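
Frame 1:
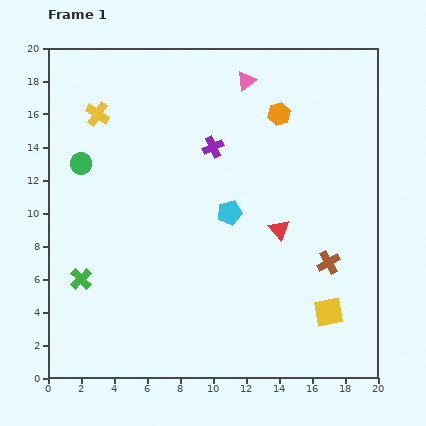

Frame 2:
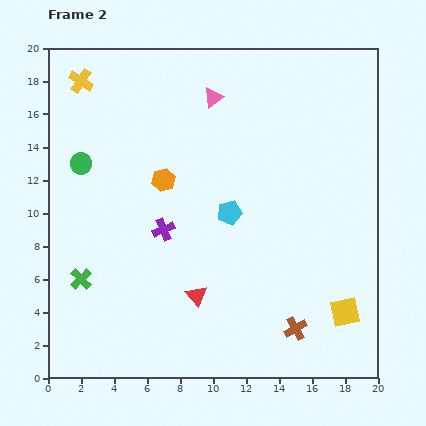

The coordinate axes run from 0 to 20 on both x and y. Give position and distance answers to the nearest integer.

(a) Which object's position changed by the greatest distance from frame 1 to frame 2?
the orange hexagon

(moved 8; next 6)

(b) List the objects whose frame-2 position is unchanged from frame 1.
the green circle, the cyan pentagon, the green cross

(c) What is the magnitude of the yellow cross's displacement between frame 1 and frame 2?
2

The yellow cross moved from (3, 16) to (2, 18), a distance of √(1² + 2²) ≈ 2.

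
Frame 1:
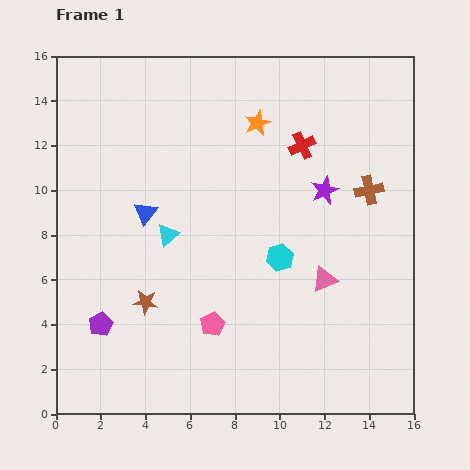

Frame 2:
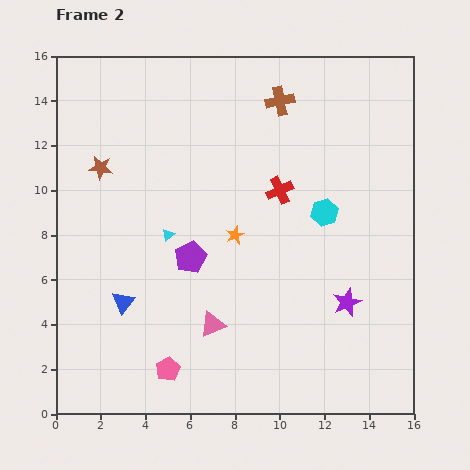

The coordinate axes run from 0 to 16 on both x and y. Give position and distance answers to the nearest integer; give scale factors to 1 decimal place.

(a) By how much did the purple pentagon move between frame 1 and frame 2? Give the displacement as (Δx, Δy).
(4, 3)

The purple pentagon was at (2, 4) in frame 1 and (6, 7) in frame 2.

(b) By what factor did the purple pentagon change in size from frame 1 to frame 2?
1.3×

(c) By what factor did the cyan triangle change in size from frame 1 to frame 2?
0.6×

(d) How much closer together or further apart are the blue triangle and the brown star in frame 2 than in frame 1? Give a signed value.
+2

Distance in frame 1: 4. Distance in frame 2: 6.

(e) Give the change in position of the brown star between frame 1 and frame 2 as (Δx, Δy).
(-2, 6)

The brown star was at (4, 5) in frame 1 and (2, 11) in frame 2.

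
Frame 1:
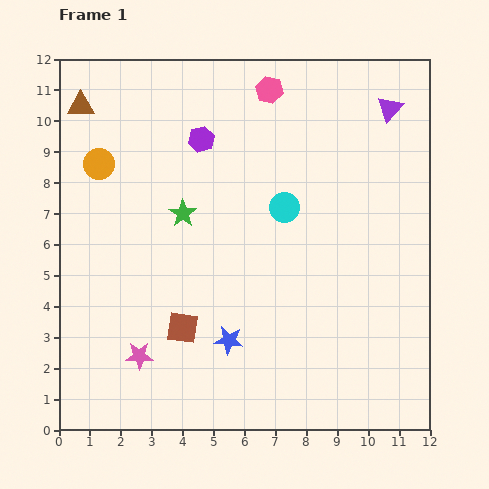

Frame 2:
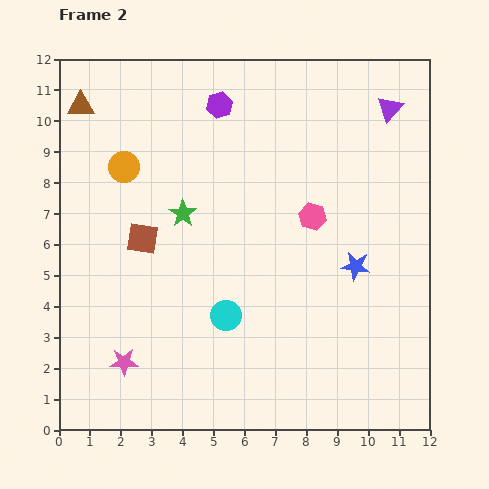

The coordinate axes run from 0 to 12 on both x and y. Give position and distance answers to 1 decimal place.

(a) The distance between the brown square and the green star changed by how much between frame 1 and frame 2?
-2.2

Distance in frame 1: 3.7. Distance in frame 2: 1.5.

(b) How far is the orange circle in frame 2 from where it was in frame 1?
0.8

The orange circle moved from (1.3, 8.6) to (2.1, 8.5), a distance of √(0.8² + 0.1²) ≈ 0.8.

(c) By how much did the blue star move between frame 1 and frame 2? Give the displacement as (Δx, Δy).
(4.1, 2.4)

The blue star was at (5.5, 2.9) in frame 1 and (9.6, 5.3) in frame 2.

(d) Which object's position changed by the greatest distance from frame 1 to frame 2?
the blue star

(moved 4.8; next 4.3)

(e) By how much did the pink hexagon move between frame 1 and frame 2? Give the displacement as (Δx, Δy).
(1.4, -4.1)

The pink hexagon was at (6.8, 11.0) in frame 1 and (8.2, 6.9) in frame 2.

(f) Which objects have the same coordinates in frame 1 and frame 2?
the green star, the brown triangle, the purple triangle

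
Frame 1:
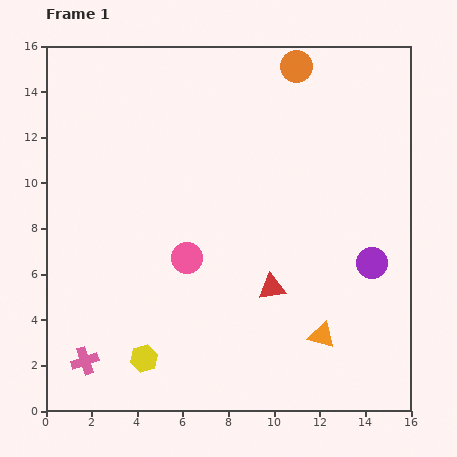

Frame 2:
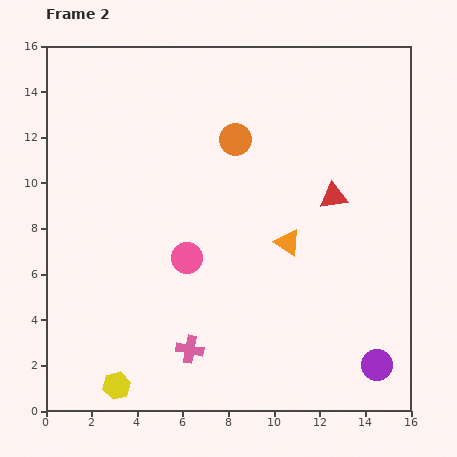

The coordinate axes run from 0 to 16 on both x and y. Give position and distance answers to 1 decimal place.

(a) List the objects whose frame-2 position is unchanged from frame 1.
the pink circle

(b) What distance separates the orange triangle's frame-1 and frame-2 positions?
4.4

The orange triangle moved from (12.1, 3.3) to (10.6, 7.4), a distance of √(1.5² + 4.1²) ≈ 4.4.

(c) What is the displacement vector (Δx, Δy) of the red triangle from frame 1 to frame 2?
(2.7, 4.0)

The red triangle was at (9.9, 5.4) in frame 1 and (12.6, 9.4) in frame 2.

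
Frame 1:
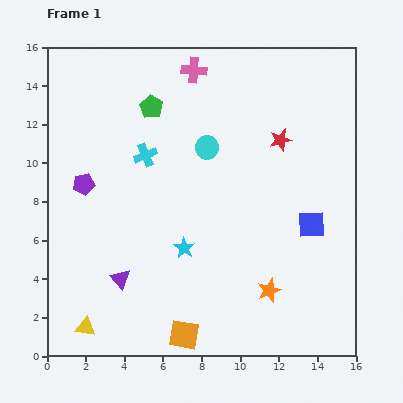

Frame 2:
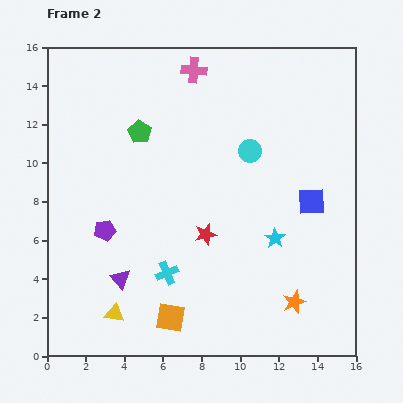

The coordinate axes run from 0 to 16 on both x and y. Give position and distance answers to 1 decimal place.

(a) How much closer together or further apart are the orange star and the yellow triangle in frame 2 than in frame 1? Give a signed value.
-0.4

Distance in frame 1: 9.7. Distance in frame 2: 9.3.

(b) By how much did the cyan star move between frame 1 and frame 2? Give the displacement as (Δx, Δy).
(4.7, 0.5)

The cyan star was at (7.1, 5.6) in frame 1 and (11.8, 6.1) in frame 2.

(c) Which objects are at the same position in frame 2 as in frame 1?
the pink cross, the purple triangle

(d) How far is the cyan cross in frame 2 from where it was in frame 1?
6.2

The cyan cross moved from (5.1, 10.4) to (6.2, 4.3), a distance of √(1.1² + 6.1²) ≈ 6.2.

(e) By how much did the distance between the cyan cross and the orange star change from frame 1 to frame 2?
-2.7

Distance in frame 1: 9.5. Distance in frame 2: 6.8.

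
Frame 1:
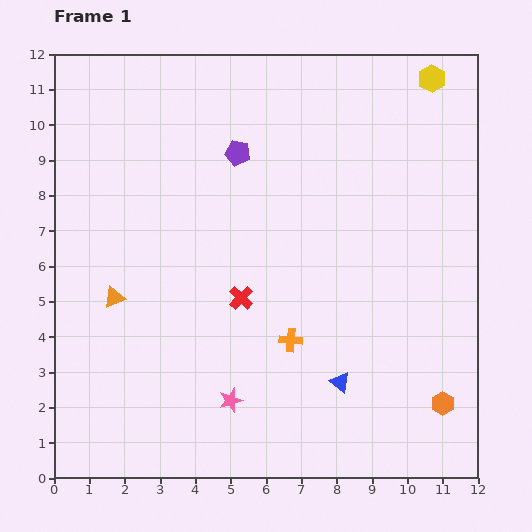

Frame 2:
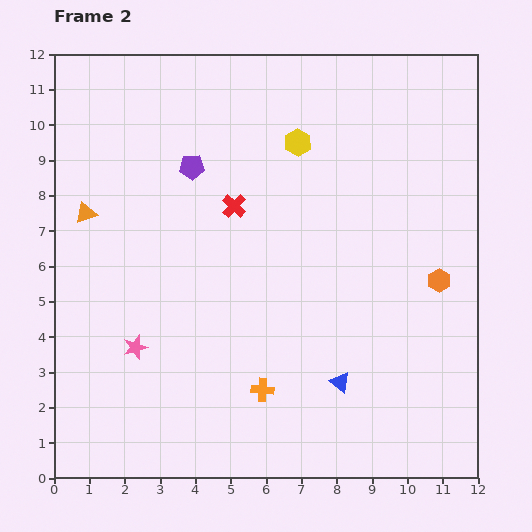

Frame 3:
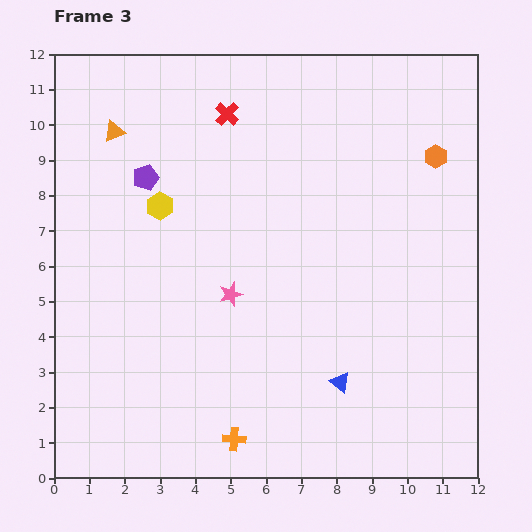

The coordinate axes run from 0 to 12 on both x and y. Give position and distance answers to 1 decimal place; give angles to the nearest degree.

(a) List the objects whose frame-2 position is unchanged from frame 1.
the blue triangle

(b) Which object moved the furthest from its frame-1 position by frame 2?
the yellow hexagon

(moved 4.2; next 3.5)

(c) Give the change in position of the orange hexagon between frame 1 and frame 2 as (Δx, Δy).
(-0.1, 3.5)

The orange hexagon was at (11.0, 2.1) in frame 1 and (10.9, 5.6) in frame 2.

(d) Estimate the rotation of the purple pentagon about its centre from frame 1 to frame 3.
31° counter-clockwise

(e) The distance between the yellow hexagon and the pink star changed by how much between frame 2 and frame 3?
-4.2

Distance in frame 2: 7.4. Distance in frame 3: 3.2.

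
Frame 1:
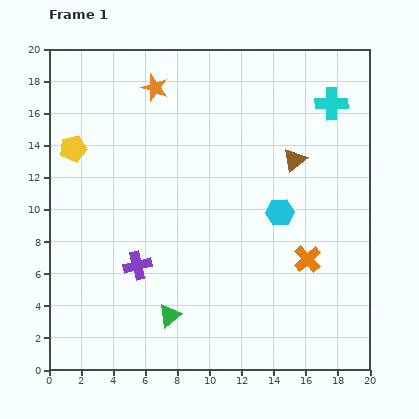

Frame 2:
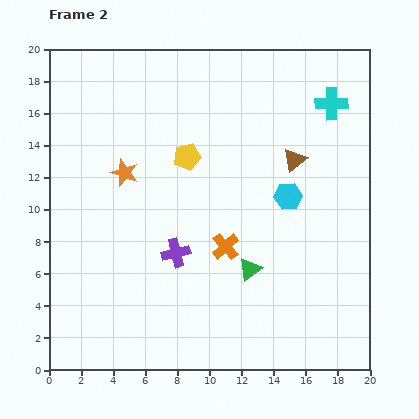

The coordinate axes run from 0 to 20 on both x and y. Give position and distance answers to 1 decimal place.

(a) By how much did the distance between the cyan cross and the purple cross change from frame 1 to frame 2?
-2.4

Distance in frame 1: 15.8. Distance in frame 2: 13.4.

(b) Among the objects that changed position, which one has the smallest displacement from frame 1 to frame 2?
the cyan hexagon

(moved 1.1)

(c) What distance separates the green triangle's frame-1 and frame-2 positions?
5.8

The green triangle moved from (7.5, 3.4) to (12.5, 6.3), a distance of √(5.0² + 2.9²) ≈ 5.8.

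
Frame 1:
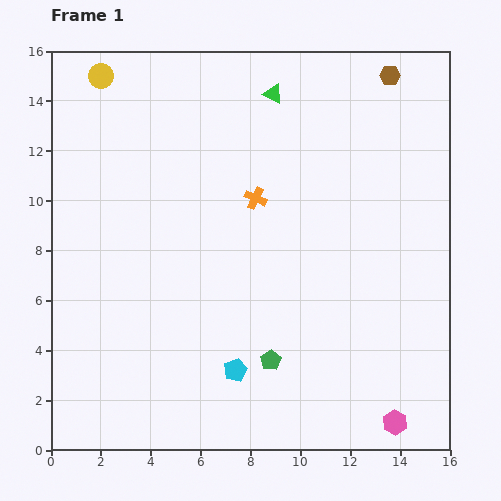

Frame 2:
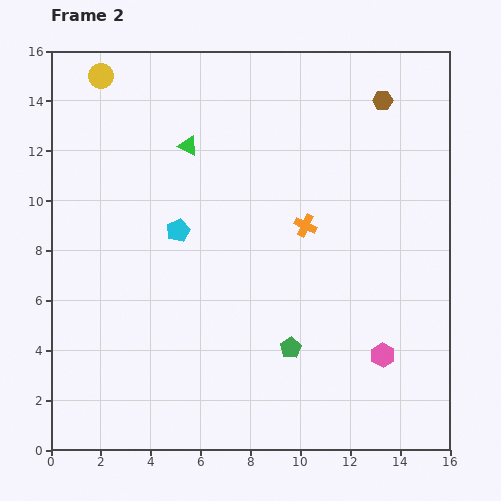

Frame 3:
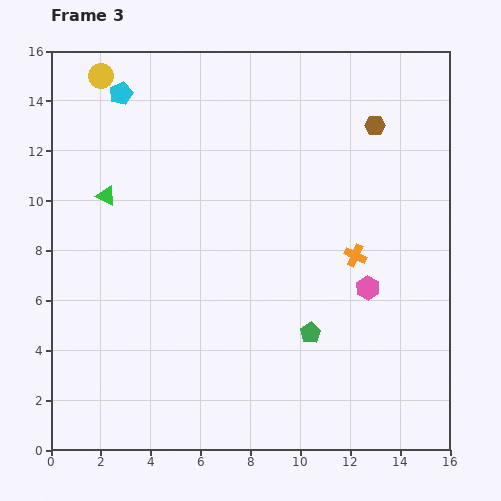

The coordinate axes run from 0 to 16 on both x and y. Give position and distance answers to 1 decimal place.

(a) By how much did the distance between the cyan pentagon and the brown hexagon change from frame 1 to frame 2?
-3.6

Distance in frame 1: 13.3. Distance in frame 2: 9.7.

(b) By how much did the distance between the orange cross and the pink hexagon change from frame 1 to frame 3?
-9.2

Distance in frame 1: 10.6. Distance in frame 3: 1.4.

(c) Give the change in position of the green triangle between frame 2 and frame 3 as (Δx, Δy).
(-3.3, -2.0)

The green triangle was at (5.5, 12.2) in frame 2 and (2.2, 10.2) in frame 3.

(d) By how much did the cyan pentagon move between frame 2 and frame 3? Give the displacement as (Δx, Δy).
(-2.3, 5.5)

The cyan pentagon was at (5.1, 8.8) in frame 2 and (2.8, 14.3) in frame 3.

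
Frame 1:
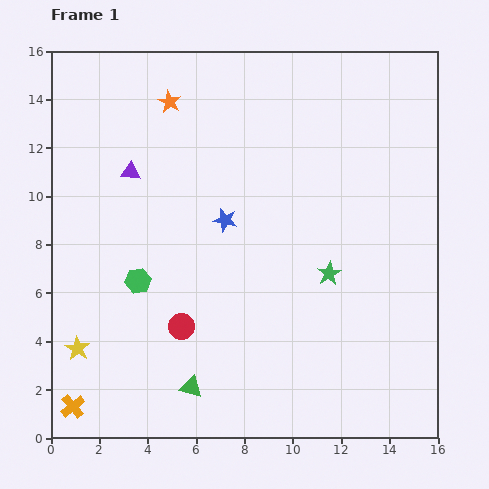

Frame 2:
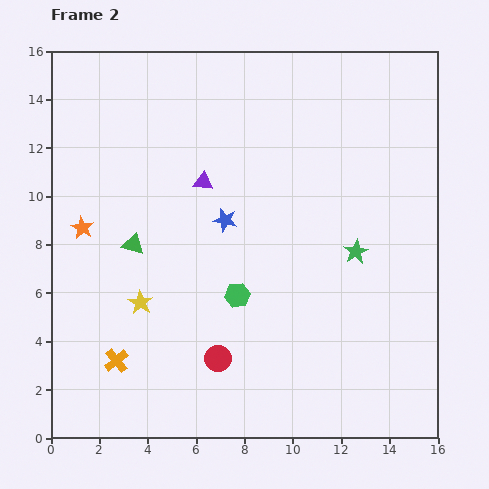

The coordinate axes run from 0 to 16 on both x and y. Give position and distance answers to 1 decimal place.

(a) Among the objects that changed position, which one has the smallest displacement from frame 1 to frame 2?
the green star

(moved 1.4)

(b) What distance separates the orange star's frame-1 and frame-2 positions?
6.3

The orange star moved from (4.9, 13.9) to (1.3, 8.7), a distance of √(3.6² + 5.2²) ≈ 6.3.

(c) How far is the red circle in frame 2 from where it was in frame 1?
2.0

The red circle moved from (5.4, 4.6) to (6.9, 3.3), a distance of √(1.5² + 1.3²) ≈ 2.0.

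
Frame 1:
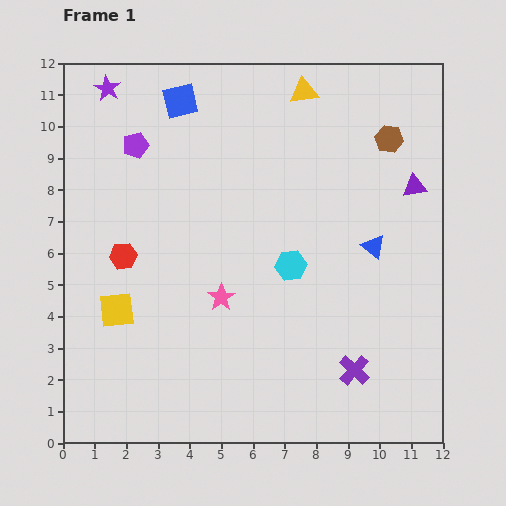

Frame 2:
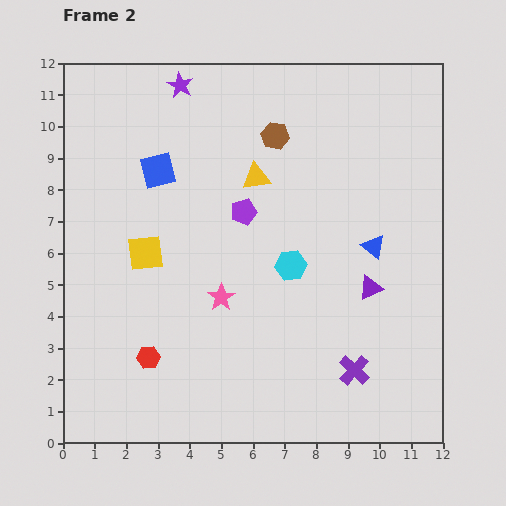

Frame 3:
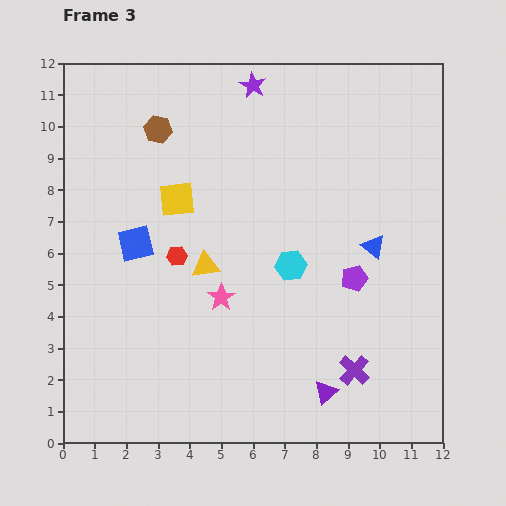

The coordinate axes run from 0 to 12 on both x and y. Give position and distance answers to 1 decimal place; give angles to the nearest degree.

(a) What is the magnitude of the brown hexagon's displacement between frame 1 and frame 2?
3.6

The brown hexagon moved from (10.3, 9.6) to (6.7, 9.7), a distance of √(3.6² + 0.1²) ≈ 3.6.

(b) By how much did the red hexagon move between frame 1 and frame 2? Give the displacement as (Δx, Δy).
(0.8, -3.2)

The red hexagon was at (1.9, 5.9) in frame 1 and (2.7, 2.7) in frame 2.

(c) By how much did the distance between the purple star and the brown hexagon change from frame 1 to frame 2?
-5.6

Distance in frame 1: 9.0. Distance in frame 2: 3.4.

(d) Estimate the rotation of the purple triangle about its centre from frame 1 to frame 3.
33° counter-clockwise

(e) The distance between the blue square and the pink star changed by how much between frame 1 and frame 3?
-3.1

Distance in frame 1: 6.3. Distance in frame 3: 3.2.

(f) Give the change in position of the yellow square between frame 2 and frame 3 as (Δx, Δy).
(1.0, 1.7)

The yellow square was at (2.6, 6.0) in frame 2 and (3.6, 7.7) in frame 3.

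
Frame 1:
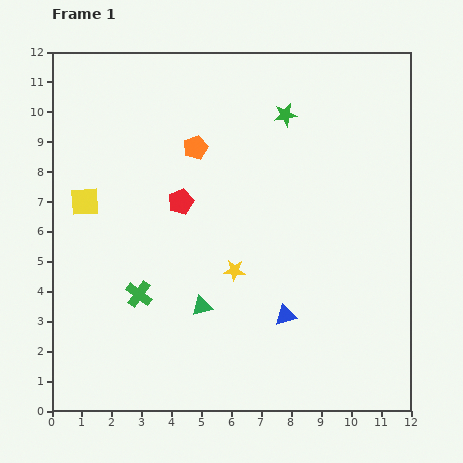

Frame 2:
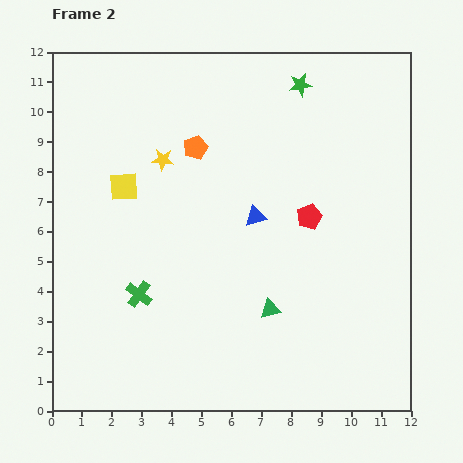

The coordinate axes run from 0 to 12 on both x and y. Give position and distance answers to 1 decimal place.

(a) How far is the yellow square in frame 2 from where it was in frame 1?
1.4

The yellow square moved from (1.1, 7.0) to (2.4, 7.5), a distance of √(1.3² + 0.5²) ≈ 1.4.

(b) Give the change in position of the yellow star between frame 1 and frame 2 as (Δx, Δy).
(-2.4, 3.7)

The yellow star was at (6.1, 4.7) in frame 1 and (3.7, 8.4) in frame 2.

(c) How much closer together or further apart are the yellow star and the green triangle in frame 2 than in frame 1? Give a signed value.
+4.6

Distance in frame 1: 1.6. Distance in frame 2: 6.2.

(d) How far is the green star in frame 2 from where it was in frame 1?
1.1

The green star moved from (7.8, 9.9) to (8.3, 10.9), a distance of √(0.5² + 1.0²) ≈ 1.1.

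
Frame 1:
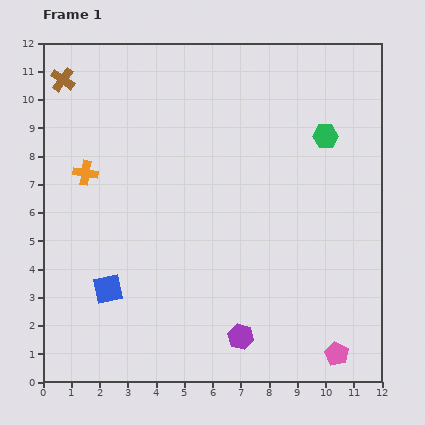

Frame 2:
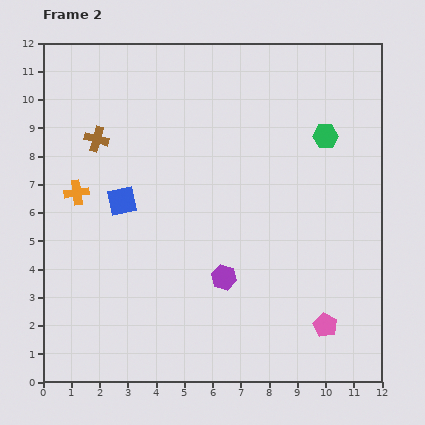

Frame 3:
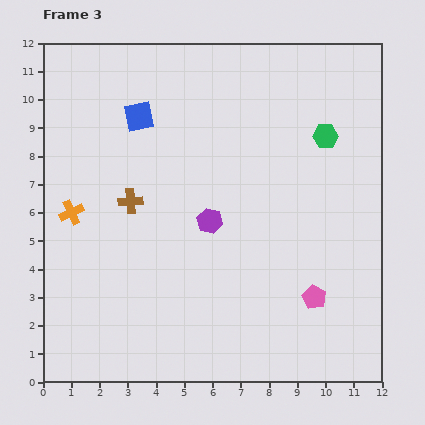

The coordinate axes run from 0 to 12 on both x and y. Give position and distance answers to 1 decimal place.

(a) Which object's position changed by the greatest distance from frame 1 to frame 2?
the blue square

(moved 3.1; next 2.4)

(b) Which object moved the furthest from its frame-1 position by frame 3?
the blue square

(moved 6.2; next 4.9)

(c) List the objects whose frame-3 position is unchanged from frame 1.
the green hexagon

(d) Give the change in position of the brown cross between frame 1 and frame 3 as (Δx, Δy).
(2.4, -4.3)

The brown cross was at (0.7, 10.7) in frame 1 and (3.1, 6.4) in frame 3.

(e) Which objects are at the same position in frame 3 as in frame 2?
the green hexagon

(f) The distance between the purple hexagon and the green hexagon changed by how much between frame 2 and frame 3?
-1.1

Distance in frame 2: 6.2. Distance in frame 3: 5.1.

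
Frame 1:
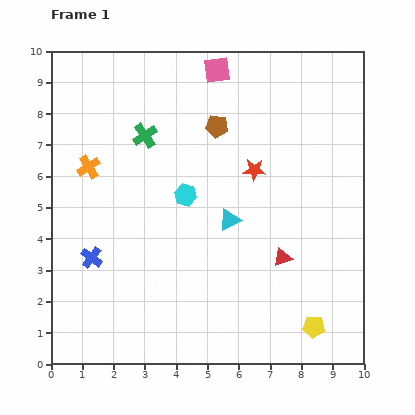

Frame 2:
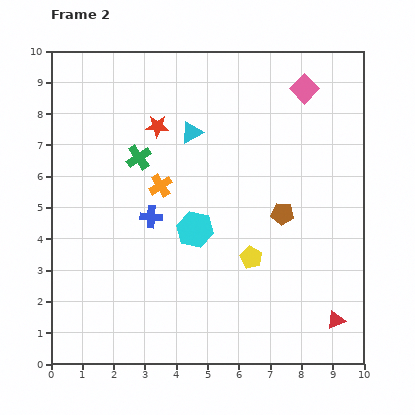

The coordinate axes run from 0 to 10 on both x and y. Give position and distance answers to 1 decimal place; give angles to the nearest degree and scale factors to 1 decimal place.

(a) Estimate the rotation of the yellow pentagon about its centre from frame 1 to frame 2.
21° clockwise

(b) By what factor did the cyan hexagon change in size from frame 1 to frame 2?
1.6×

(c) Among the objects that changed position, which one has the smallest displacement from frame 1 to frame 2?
the green cross

(moved 0.7)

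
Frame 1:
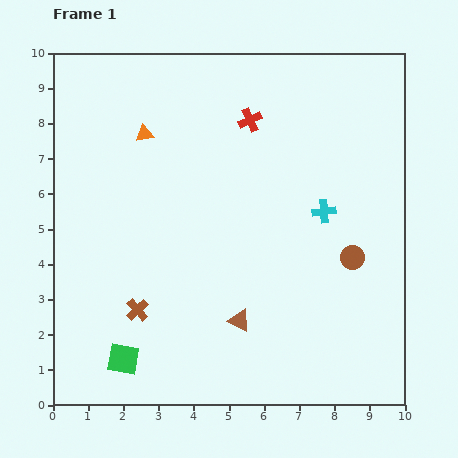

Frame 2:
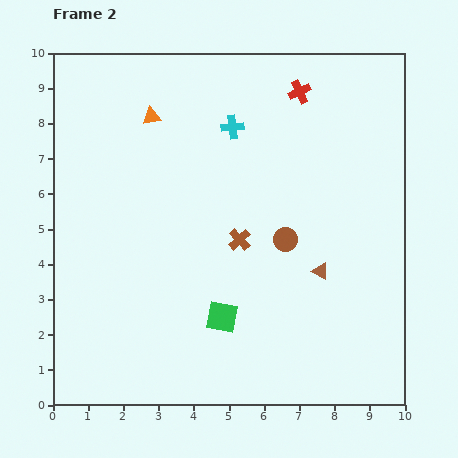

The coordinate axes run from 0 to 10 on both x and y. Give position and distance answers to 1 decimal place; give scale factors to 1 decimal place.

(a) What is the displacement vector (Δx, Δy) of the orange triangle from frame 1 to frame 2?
(0.2, 0.5)

The orange triangle was at (2.6, 7.7) in frame 1 and (2.8, 8.2) in frame 2.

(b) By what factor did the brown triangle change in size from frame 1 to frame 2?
0.8×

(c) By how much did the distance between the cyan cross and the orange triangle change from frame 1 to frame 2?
-3.3

Distance in frame 1: 5.6. Distance in frame 2: 2.3.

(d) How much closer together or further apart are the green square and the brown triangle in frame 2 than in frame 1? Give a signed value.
-0.4

Distance in frame 1: 3.5. Distance in frame 2: 3.1.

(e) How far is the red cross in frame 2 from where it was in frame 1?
1.6

The red cross moved from (5.6, 8.1) to (7.0, 8.9), a distance of √(1.4² + 0.8²) ≈ 1.6.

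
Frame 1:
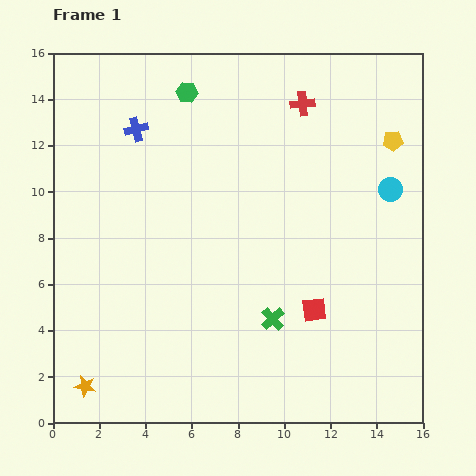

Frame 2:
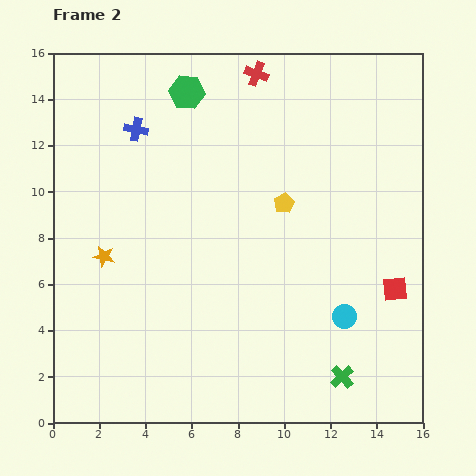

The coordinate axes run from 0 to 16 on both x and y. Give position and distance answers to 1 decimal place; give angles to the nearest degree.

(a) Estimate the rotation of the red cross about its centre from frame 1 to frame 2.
26° clockwise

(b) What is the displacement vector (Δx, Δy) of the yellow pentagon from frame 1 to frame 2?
(-4.7, -2.7)

The yellow pentagon was at (14.7, 12.2) in frame 1 and (10.0, 9.5) in frame 2.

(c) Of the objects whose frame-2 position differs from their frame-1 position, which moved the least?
the red cross

(moved 2.4)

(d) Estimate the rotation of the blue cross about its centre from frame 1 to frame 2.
25° clockwise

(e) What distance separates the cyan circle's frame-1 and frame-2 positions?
5.9

The cyan circle moved from (14.6, 10.1) to (12.6, 4.6), a distance of √(2.0² + 5.5²) ≈ 5.9.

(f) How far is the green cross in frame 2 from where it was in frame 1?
3.9

The green cross moved from (9.5, 4.5) to (12.5, 2.0), a distance of √(3.0² + 2.5²) ≈ 3.9.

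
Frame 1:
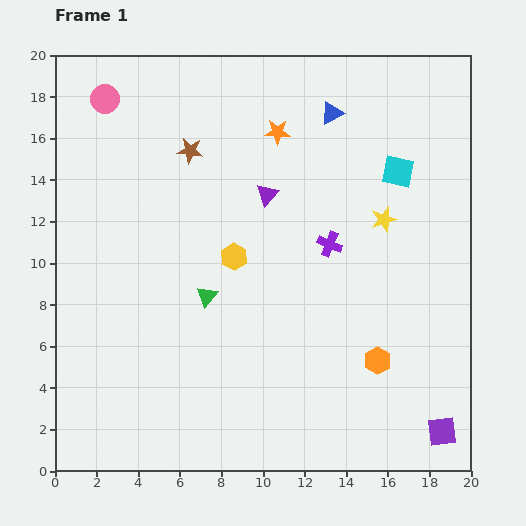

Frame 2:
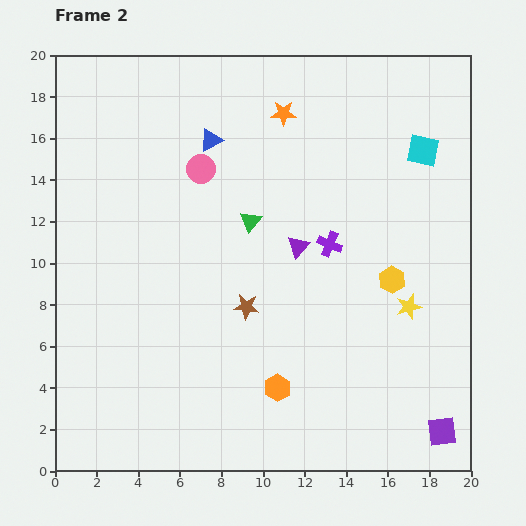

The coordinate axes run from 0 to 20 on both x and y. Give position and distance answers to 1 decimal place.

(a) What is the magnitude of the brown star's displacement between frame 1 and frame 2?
8.0

The brown star moved from (6.5, 15.4) to (9.2, 7.9), a distance of √(2.7² + 7.5²) ≈ 8.0.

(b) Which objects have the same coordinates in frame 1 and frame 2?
the purple square, the purple cross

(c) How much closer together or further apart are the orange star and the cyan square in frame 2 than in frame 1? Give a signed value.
+0.8

Distance in frame 1: 6.1. Distance in frame 2: 6.9.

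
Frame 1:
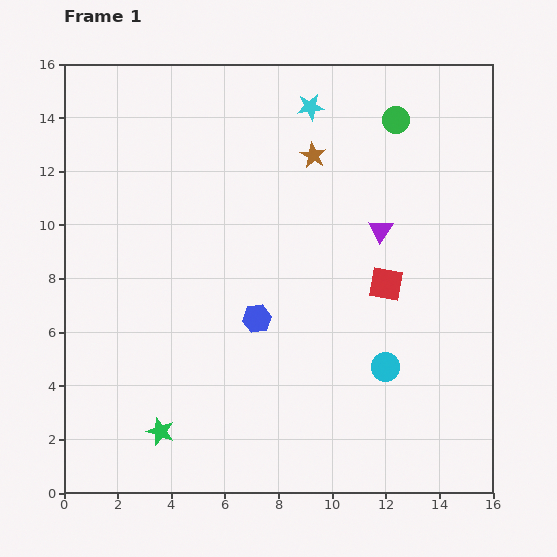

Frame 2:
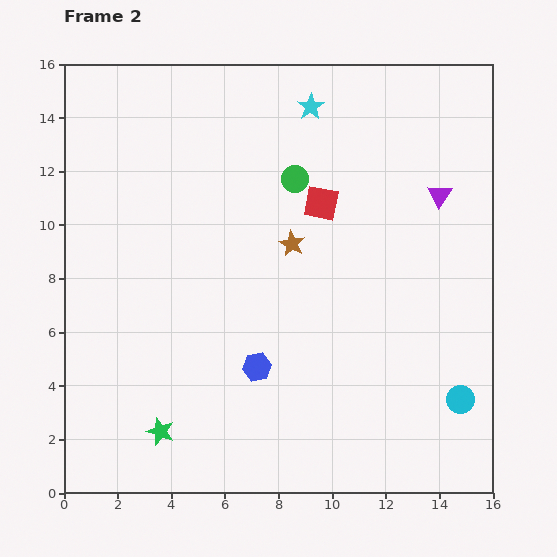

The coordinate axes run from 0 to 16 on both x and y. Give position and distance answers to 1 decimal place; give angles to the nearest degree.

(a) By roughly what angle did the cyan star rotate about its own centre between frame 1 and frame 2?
27° counter-clockwise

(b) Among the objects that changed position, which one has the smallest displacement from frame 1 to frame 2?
the blue hexagon

(moved 1.8)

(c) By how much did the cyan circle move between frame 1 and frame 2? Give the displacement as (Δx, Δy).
(2.8, -1.2)

The cyan circle was at (12.0, 4.7) in frame 1 and (14.8, 3.5) in frame 2.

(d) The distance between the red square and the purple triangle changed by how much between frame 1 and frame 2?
+2.4

Distance in frame 1: 2.0. Distance in frame 2: 4.4.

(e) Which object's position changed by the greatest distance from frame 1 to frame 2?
the green circle

(moved 4.4; next 3.8)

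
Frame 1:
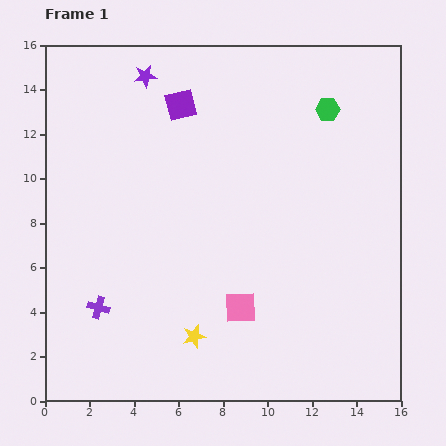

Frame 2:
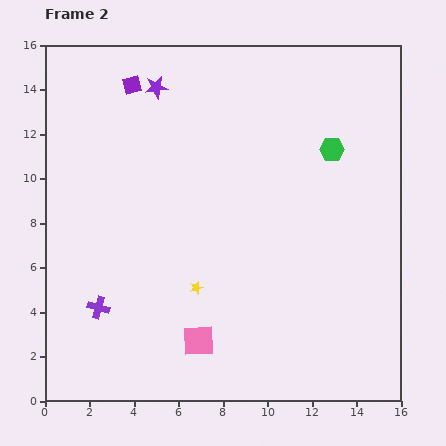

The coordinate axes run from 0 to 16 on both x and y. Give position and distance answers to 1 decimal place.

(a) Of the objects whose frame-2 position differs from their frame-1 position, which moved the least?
the purple star

(moved 0.7)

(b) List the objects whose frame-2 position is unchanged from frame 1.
the purple cross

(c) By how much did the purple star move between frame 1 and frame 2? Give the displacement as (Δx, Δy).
(0.5, -0.5)

The purple star was at (4.5, 14.6) in frame 1 and (5.0, 14.1) in frame 2.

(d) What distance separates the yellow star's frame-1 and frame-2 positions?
2.2

The yellow star moved from (6.7, 2.9) to (6.8, 5.1), a distance of √(0.1² + 2.2²) ≈ 2.2.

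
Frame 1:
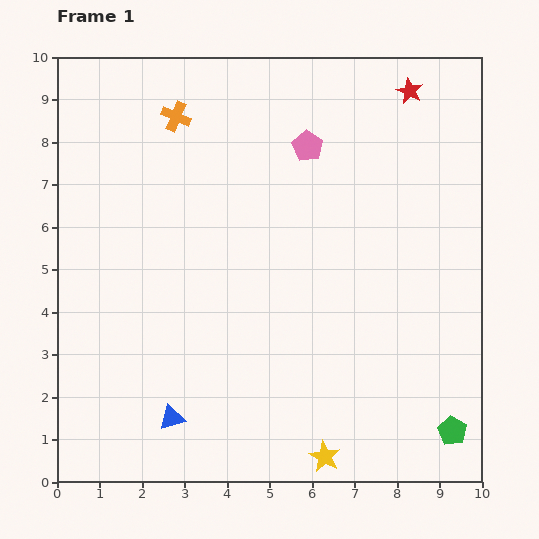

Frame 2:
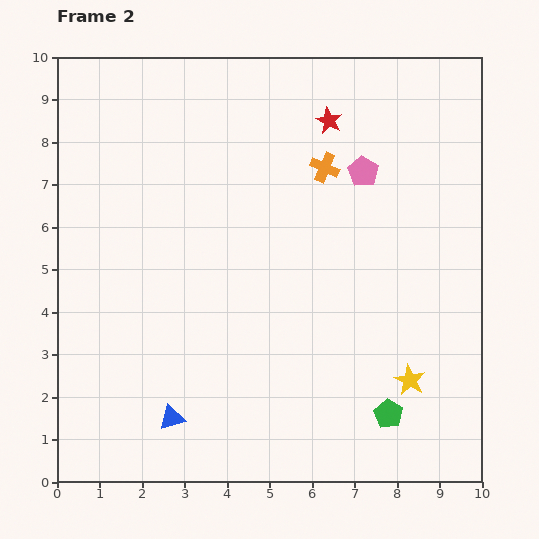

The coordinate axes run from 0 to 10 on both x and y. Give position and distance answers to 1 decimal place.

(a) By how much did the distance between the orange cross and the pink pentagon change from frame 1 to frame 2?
-2.3

Distance in frame 1: 3.2. Distance in frame 2: 0.9.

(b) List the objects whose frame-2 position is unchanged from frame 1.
the blue triangle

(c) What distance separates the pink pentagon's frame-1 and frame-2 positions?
1.4

The pink pentagon moved from (5.9, 7.9) to (7.2, 7.3), a distance of √(1.3² + 0.6²) ≈ 1.4.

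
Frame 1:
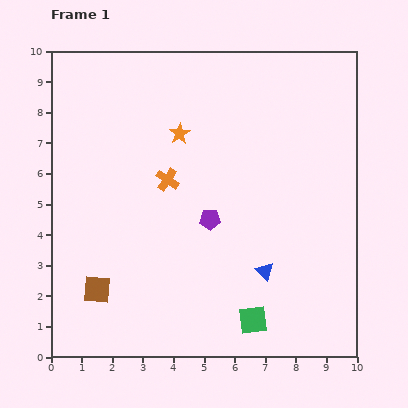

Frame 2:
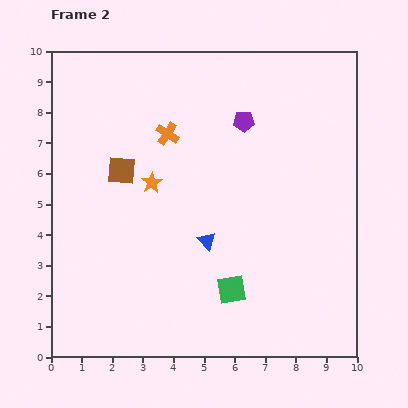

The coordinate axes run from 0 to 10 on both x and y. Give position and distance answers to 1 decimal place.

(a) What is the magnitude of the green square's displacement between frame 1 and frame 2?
1.2

The green square moved from (6.6, 1.2) to (5.9, 2.2), a distance of √(0.7² + 1.0²) ≈ 1.2.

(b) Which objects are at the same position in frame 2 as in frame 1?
none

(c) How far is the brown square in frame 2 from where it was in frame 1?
4.0

The brown square moved from (1.5, 2.2) to (2.3, 6.1), a distance of √(0.8² + 3.9²) ≈ 4.0.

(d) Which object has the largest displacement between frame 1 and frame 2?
the brown square

(moved 4.0; next 3.4)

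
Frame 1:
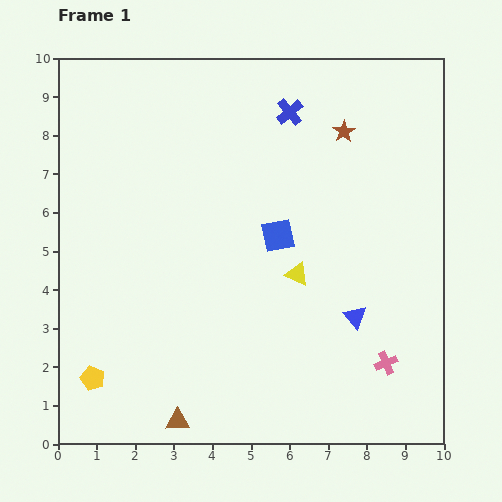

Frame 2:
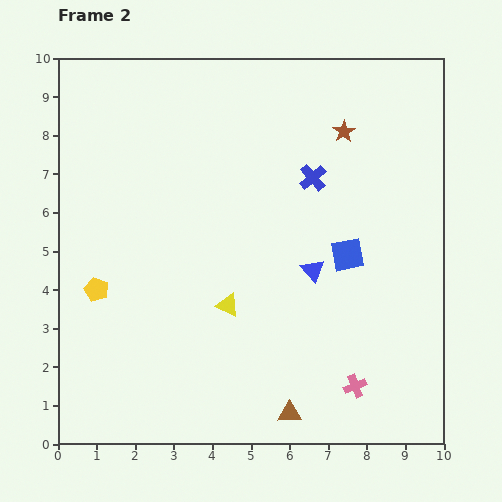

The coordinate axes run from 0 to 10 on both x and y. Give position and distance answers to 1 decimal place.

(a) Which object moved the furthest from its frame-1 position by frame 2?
the brown triangle

(moved 2.9; next 2.3)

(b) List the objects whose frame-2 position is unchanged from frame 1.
the brown star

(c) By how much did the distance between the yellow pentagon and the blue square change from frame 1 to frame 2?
+0.5

Distance in frame 1: 6.1. Distance in frame 2: 6.6.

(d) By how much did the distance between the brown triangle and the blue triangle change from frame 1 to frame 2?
-1.6

Distance in frame 1: 5.3. Distance in frame 2: 3.7.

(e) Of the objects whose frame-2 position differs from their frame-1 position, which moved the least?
the pink cross

(moved 1.0)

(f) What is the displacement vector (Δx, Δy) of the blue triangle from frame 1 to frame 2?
(-1.1, 1.2)

The blue triangle was at (7.7, 3.3) in frame 1 and (6.6, 4.5) in frame 2.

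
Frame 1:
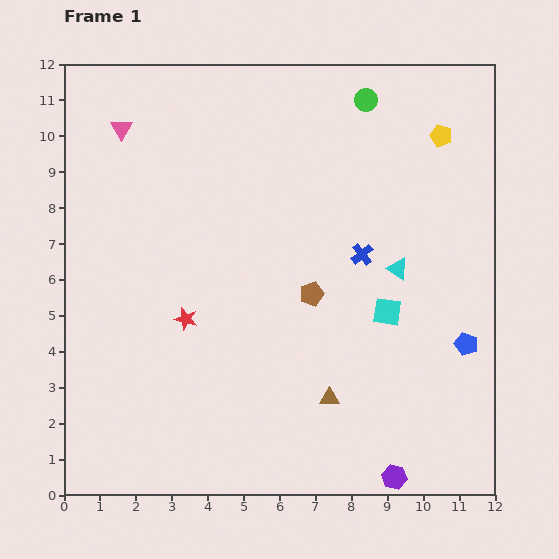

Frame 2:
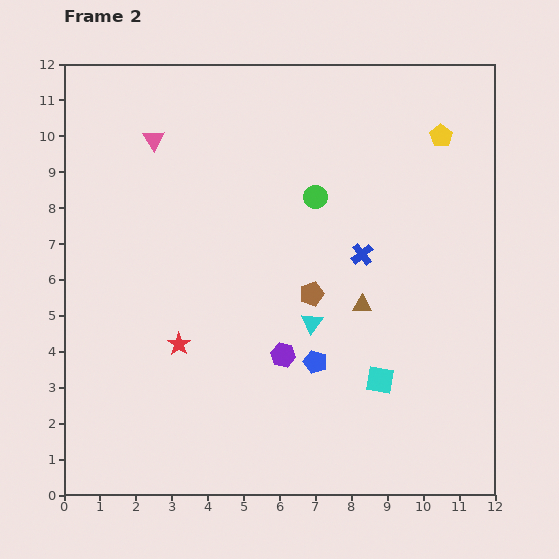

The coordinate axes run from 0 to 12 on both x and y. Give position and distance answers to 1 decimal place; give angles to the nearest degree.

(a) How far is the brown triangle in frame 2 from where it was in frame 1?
2.8

The brown triangle moved from (7.4, 2.7) to (8.3, 5.3), a distance of √(0.9² + 2.6²) ≈ 2.8.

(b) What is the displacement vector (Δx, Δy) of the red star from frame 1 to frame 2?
(-0.2, -0.7)

The red star was at (3.4, 4.9) in frame 1 and (3.2, 4.2) in frame 2.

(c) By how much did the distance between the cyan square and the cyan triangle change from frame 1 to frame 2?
+1.3

Distance in frame 1: 1.2. Distance in frame 2: 2.5.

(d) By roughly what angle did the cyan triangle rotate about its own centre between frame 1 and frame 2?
32° clockwise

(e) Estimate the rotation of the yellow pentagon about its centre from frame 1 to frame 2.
17° clockwise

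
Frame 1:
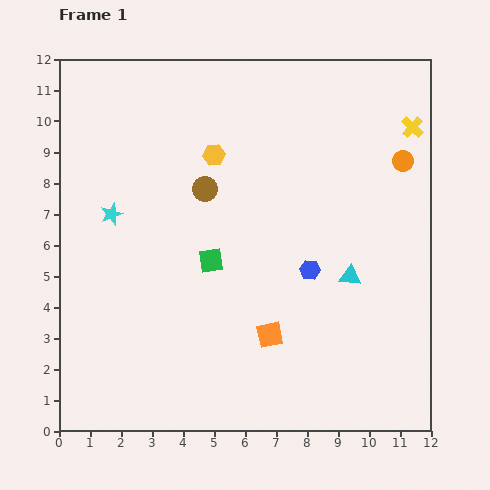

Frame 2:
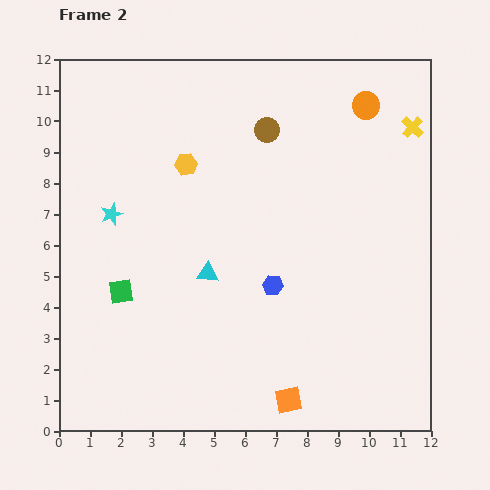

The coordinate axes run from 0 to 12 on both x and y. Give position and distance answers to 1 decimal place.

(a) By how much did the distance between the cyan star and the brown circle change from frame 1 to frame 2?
+2.6

Distance in frame 1: 3.1. Distance in frame 2: 5.7.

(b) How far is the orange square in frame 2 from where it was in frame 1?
2.2

The orange square moved from (6.8, 3.1) to (7.4, 1.0), a distance of √(0.6² + 2.1²) ≈ 2.2.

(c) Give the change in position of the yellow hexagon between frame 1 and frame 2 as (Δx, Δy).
(-0.9, -0.3)

The yellow hexagon was at (5.0, 8.9) in frame 1 and (4.1, 8.6) in frame 2.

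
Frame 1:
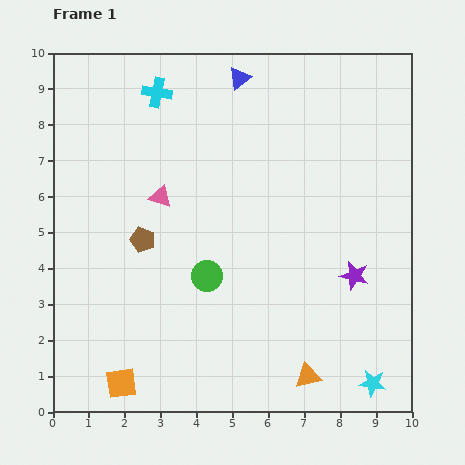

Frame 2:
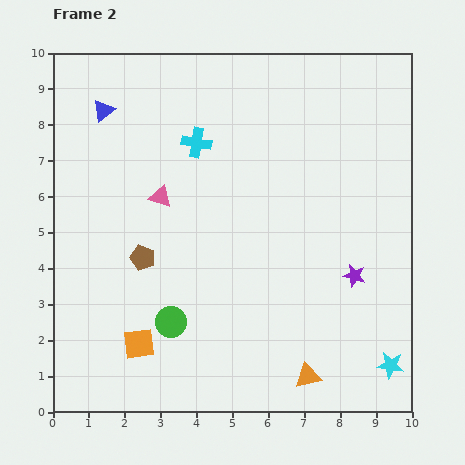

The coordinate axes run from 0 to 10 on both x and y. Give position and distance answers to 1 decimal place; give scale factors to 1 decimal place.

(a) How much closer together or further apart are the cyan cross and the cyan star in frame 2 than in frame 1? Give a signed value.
-1.9

Distance in frame 1: 10.1. Distance in frame 2: 8.2.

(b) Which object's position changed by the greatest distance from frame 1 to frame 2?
the blue triangle

(moved 3.9; next 1.8)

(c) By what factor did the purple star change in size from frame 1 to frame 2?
0.8×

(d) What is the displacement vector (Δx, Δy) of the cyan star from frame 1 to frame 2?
(0.5, 0.5)

The cyan star was at (8.9, 0.8) in frame 1 and (9.4, 1.3) in frame 2.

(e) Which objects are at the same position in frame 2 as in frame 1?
the orange triangle, the pink triangle, the purple star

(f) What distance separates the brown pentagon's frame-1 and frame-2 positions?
0.5

The brown pentagon moved from (2.5, 4.8) to (2.5, 4.3), a distance of √(0.0² + 0.5²) ≈ 0.5.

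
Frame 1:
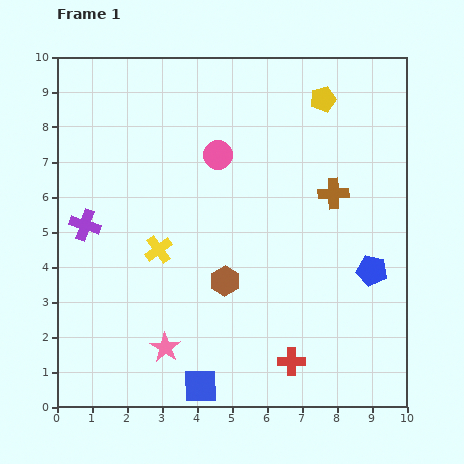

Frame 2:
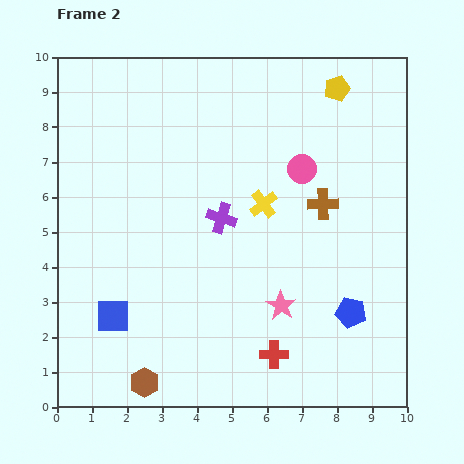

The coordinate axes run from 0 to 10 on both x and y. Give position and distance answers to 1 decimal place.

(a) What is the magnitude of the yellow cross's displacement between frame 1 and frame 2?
3.3

The yellow cross moved from (2.9, 4.5) to (5.9, 5.8), a distance of √(3.0² + 1.3²) ≈ 3.3.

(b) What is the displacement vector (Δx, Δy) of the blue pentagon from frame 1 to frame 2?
(-0.6, -1.2)

The blue pentagon was at (9.0, 3.9) in frame 1 and (8.4, 2.7) in frame 2.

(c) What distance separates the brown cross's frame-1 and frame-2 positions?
0.4

The brown cross moved from (7.9, 6.1) to (7.6, 5.8), a distance of √(0.3² + 0.3²) ≈ 0.4.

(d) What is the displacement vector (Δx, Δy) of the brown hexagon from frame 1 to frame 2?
(-2.3, -2.9)

The brown hexagon was at (4.8, 3.6) in frame 1 and (2.5, 0.7) in frame 2.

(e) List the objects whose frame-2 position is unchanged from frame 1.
none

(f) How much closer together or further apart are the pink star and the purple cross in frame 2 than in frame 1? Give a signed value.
-1.2

Distance in frame 1: 4.2. Distance in frame 2: 3.0.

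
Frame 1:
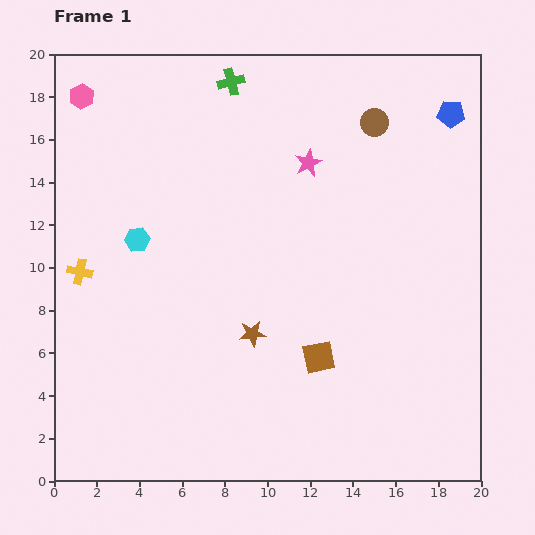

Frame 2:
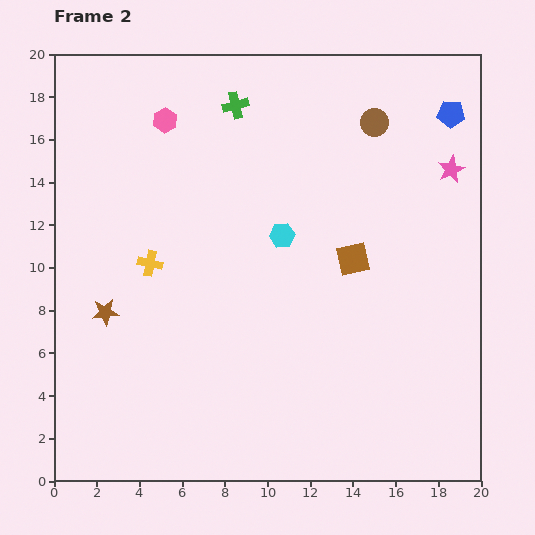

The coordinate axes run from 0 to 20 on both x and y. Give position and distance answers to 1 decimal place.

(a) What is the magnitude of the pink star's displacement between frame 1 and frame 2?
6.7

The pink star moved from (11.9, 14.9) to (18.6, 14.6), a distance of √(6.7² + 0.3²) ≈ 6.7.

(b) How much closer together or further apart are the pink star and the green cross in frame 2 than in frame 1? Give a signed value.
+5.3

Distance in frame 1: 5.2. Distance in frame 2: 10.5.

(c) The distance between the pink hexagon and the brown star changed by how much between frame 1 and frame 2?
-4.3

Distance in frame 1: 13.7. Distance in frame 2: 9.4.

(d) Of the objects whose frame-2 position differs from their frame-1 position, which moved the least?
the green cross

(moved 1.1)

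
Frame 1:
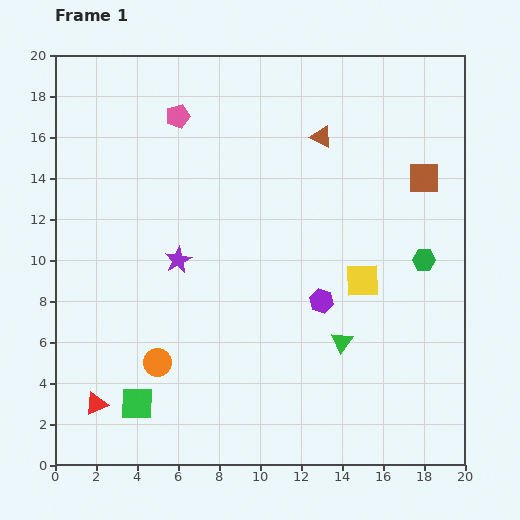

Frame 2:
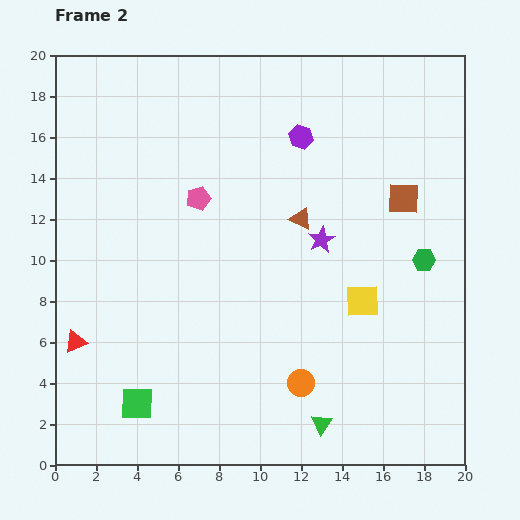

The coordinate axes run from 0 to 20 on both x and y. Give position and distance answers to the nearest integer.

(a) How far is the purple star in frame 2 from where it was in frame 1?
7

The purple star moved from (6, 10) to (13, 11), a distance of √(7² + 1²) ≈ 7.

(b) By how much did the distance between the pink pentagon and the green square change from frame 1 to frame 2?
-4

Distance in frame 1: 14. Distance in frame 2: 10.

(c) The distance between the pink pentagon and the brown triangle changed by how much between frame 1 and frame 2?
-2

Distance in frame 1: 7. Distance in frame 2: 5.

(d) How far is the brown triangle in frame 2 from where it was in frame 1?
4

The brown triangle moved from (13, 16) to (12, 12), a distance of √(1² + 4²) ≈ 4.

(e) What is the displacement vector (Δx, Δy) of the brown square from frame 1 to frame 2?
(-1, -1)

The brown square was at (18, 14) in frame 1 and (17, 13) in frame 2.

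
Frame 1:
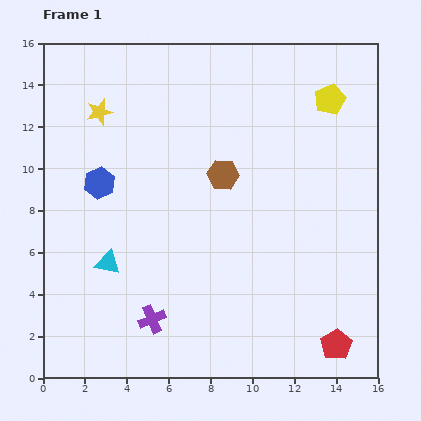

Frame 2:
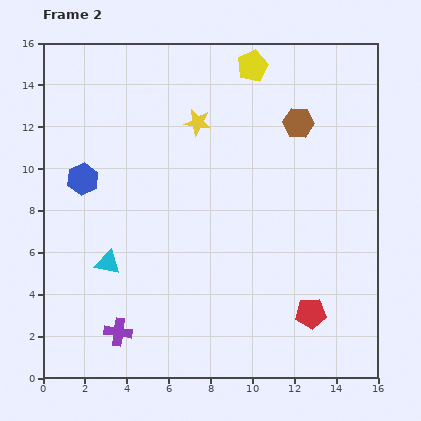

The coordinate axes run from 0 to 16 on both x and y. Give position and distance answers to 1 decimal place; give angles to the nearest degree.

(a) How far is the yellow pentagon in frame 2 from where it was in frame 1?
4.0

The yellow pentagon moved from (13.7, 13.3) to (10.0, 14.9), a distance of √(3.7² + 1.6²) ≈ 4.0.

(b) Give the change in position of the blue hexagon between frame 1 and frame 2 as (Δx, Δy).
(-0.8, 0.2)

The blue hexagon was at (2.7, 9.3) in frame 1 and (1.9, 9.5) in frame 2.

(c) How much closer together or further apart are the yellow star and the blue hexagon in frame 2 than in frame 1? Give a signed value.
+2.7

Distance in frame 1: 3.4. Distance in frame 2: 6.1.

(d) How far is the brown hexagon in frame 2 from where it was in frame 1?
4.4

The brown hexagon moved from (8.6, 9.7) to (12.2, 12.2), a distance of √(3.6² + 2.5²) ≈ 4.4.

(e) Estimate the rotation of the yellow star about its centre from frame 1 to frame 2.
23° clockwise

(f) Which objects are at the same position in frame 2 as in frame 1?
the cyan triangle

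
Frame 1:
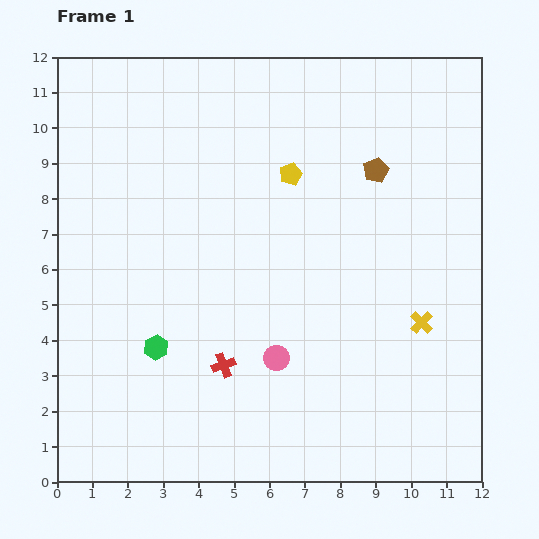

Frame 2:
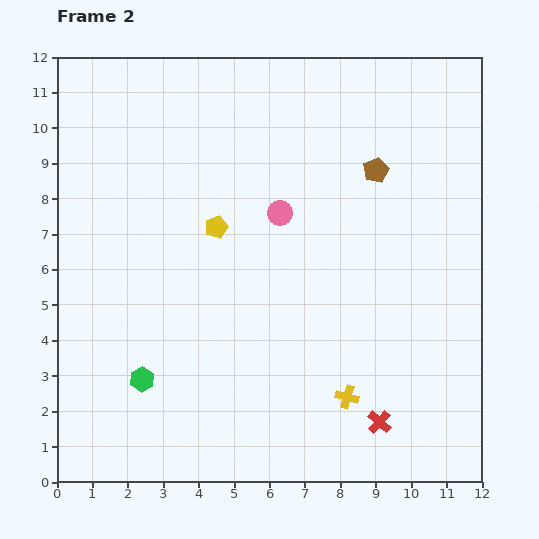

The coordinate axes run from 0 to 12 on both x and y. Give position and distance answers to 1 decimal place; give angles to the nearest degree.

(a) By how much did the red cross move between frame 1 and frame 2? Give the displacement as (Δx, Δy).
(4.4, -1.6)

The red cross was at (4.7, 3.3) in frame 1 and (9.1, 1.7) in frame 2.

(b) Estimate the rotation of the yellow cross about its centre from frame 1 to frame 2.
28° counter-clockwise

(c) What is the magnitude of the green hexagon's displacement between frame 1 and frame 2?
1.0

The green hexagon moved from (2.8, 3.8) to (2.4, 2.9), a distance of √(0.4² + 0.9²) ≈ 1.0.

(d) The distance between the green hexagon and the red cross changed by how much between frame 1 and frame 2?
+4.8

Distance in frame 1: 2.0. Distance in frame 2: 6.8.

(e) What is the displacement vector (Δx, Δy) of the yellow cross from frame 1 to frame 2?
(-2.1, -2.1)

The yellow cross was at (10.3, 4.5) in frame 1 and (8.2, 2.4) in frame 2.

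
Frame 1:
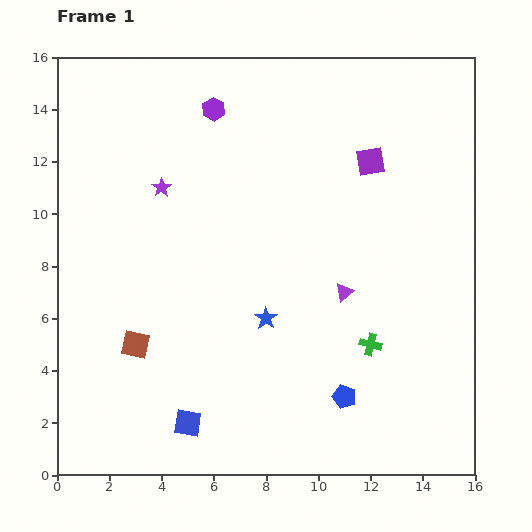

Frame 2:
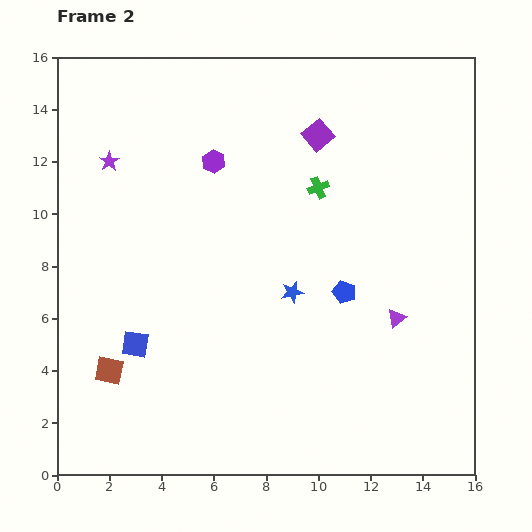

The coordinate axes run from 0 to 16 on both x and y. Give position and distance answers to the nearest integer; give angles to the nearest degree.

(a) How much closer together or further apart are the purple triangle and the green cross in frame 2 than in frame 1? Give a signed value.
+4

Distance in frame 1: 2. Distance in frame 2: 6.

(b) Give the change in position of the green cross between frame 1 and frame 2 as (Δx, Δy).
(-2, 6)

The green cross was at (12, 5) in frame 1 and (10, 11) in frame 2.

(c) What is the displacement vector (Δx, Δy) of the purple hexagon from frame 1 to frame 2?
(0, -2)

The purple hexagon was at (6, 14) in frame 1 and (6, 12) in frame 2.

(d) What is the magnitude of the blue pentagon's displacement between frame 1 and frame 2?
4

The blue pentagon moved from (11, 3) to (11, 7), a distance of √(0² + 4²) ≈ 4.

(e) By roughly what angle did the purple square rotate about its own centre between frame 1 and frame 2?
30° counter-clockwise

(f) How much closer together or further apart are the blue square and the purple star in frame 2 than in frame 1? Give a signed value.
-2

Distance in frame 1: 9. Distance in frame 2: 7.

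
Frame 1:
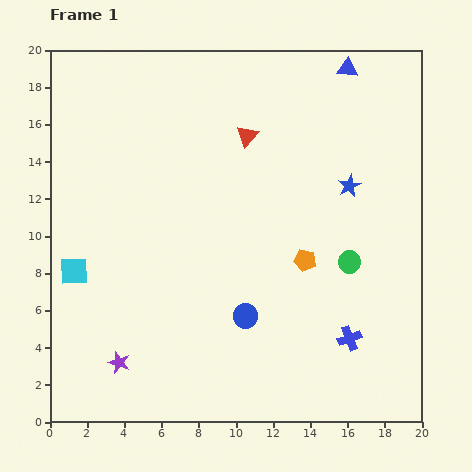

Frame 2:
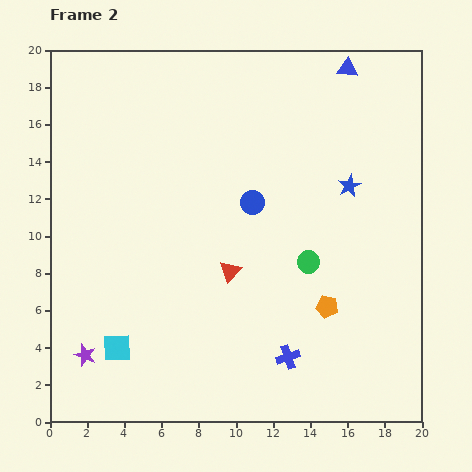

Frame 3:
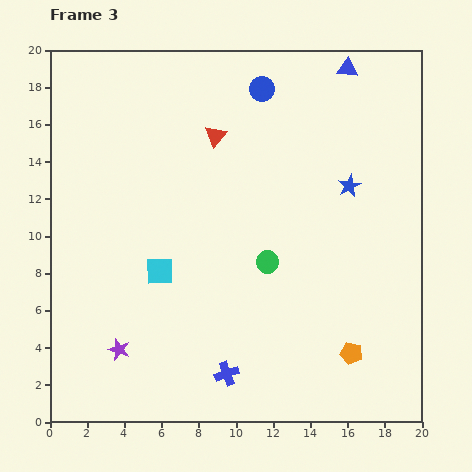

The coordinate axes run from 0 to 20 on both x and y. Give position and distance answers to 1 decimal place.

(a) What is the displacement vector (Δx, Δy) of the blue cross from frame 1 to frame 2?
(-3.3, -1.0)

The blue cross was at (16.1, 4.5) in frame 1 and (12.8, 3.5) in frame 2.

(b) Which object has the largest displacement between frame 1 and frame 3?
the blue circle

(moved 12.2; next 6.9)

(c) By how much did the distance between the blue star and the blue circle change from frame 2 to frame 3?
+1.7

Distance in frame 2: 5.3. Distance in frame 3: 7.0.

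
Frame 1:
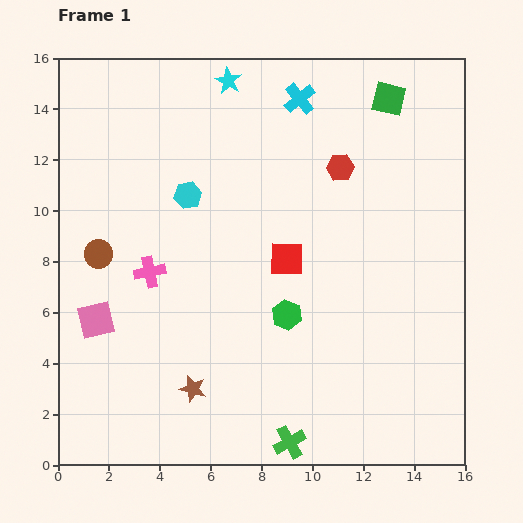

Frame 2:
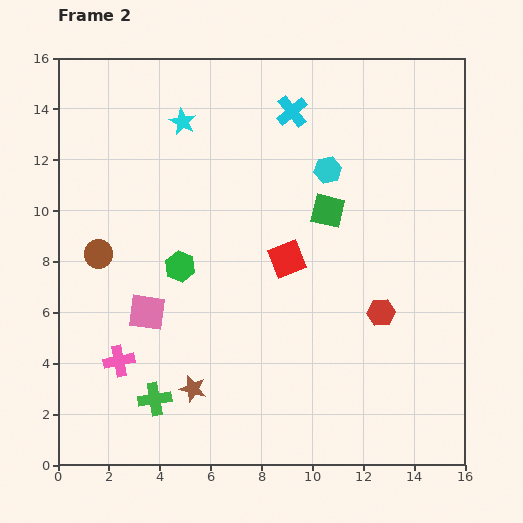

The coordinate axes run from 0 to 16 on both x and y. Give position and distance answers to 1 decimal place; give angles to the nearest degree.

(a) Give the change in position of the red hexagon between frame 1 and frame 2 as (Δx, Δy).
(1.6, -5.7)

The red hexagon was at (11.1, 11.7) in frame 1 and (12.7, 6.0) in frame 2.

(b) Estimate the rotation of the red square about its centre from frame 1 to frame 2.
23° counter-clockwise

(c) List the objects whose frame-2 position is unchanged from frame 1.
the brown circle, the brown star, the red square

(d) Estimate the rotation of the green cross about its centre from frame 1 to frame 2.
20° clockwise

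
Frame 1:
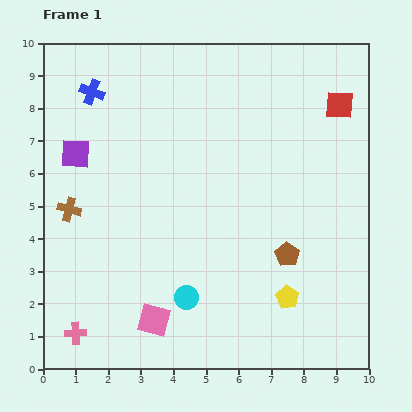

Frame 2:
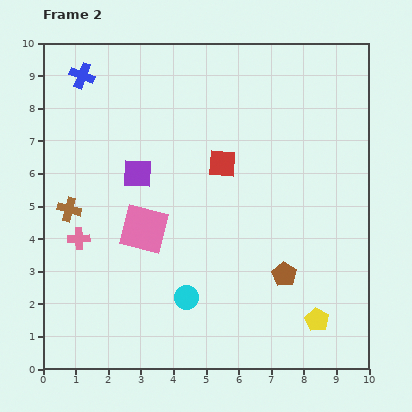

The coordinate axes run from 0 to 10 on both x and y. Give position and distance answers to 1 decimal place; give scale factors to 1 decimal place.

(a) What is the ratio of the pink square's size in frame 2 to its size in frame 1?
1.5×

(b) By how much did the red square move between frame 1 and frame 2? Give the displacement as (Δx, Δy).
(-3.6, -1.8)

The red square was at (9.1, 8.1) in frame 1 and (5.5, 6.3) in frame 2.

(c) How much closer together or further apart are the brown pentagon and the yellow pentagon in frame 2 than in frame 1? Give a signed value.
+0.4

Distance in frame 1: 1.3. Distance in frame 2: 1.7.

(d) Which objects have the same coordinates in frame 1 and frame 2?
the brown cross, the cyan circle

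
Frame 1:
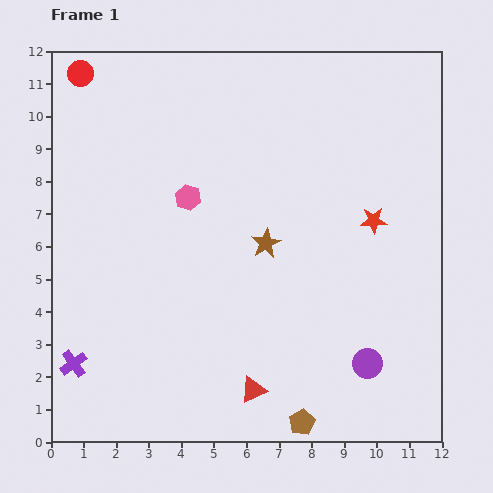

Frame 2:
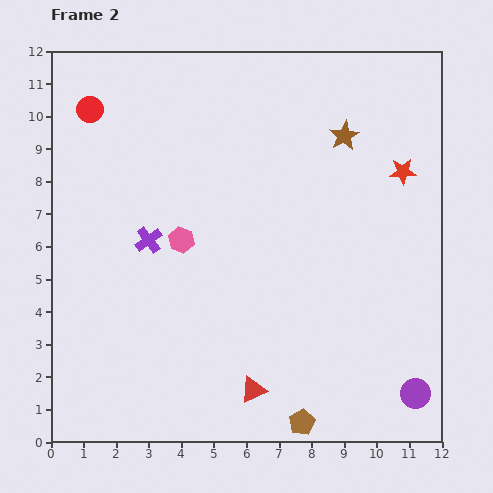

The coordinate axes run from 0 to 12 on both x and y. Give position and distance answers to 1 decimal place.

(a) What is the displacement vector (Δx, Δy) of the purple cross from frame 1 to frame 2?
(2.3, 3.8)

The purple cross was at (0.7, 2.4) in frame 1 and (3.0, 6.2) in frame 2.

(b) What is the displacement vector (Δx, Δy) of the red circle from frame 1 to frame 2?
(0.3, -1.1)

The red circle was at (0.9, 11.3) in frame 1 and (1.2, 10.2) in frame 2.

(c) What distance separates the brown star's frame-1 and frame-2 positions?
4.1

The brown star moved from (6.6, 6.1) to (9.0, 9.4), a distance of √(2.4² + 3.3²) ≈ 4.1.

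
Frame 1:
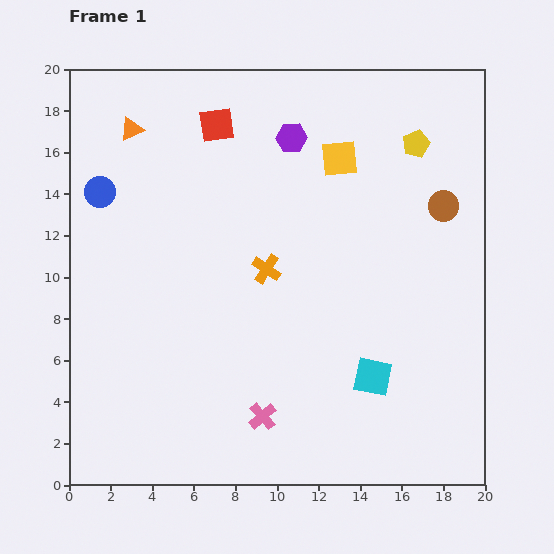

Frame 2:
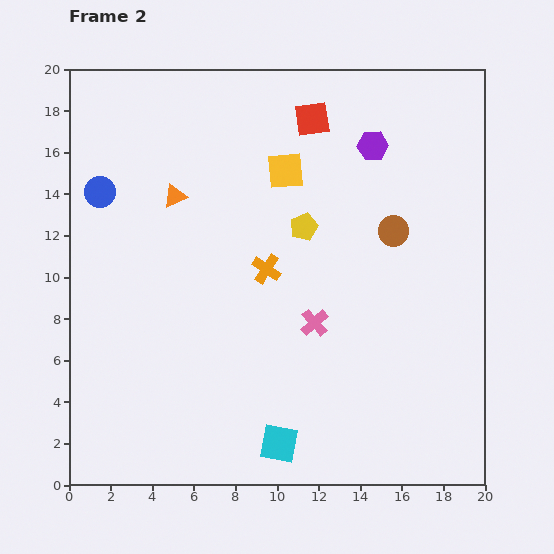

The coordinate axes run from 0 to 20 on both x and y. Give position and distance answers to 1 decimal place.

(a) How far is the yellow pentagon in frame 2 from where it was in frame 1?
6.7

The yellow pentagon moved from (16.7, 16.4) to (11.3, 12.4), a distance of √(5.4² + 4.0²) ≈ 6.7.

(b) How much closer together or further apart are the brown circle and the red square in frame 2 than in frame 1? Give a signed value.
-4.9

Distance in frame 1: 11.6. Distance in frame 2: 6.7.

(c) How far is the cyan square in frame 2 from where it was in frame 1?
5.5

The cyan square moved from (14.6, 5.2) to (10.1, 2.0), a distance of √(4.5² + 3.2²) ≈ 5.5.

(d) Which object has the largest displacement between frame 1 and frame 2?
the yellow pentagon

(moved 6.7; next 5.5)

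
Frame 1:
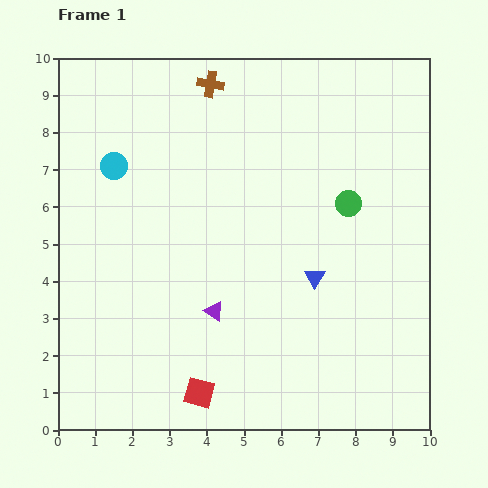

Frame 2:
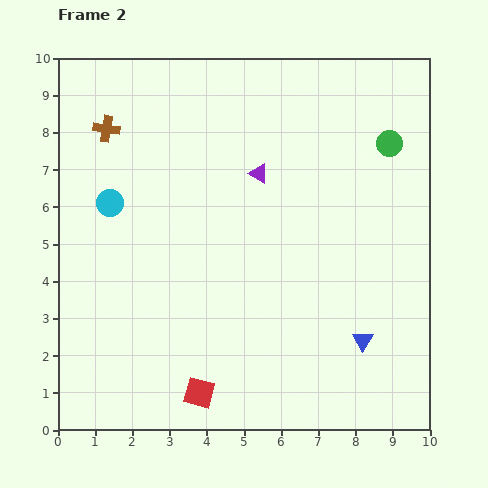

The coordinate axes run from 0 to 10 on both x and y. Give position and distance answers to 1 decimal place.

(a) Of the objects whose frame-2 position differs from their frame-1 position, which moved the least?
the cyan circle

(moved 1.0)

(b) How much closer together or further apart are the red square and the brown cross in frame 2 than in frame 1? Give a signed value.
-0.8

Distance in frame 1: 8.3. Distance in frame 2: 7.5.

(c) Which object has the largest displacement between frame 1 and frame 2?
the purple triangle

(moved 3.9; next 3.0)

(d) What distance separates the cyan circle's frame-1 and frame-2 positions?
1.0

The cyan circle moved from (1.5, 7.1) to (1.4, 6.1), a distance of √(0.1² + 1.0²) ≈ 1.0.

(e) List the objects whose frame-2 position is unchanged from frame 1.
the red square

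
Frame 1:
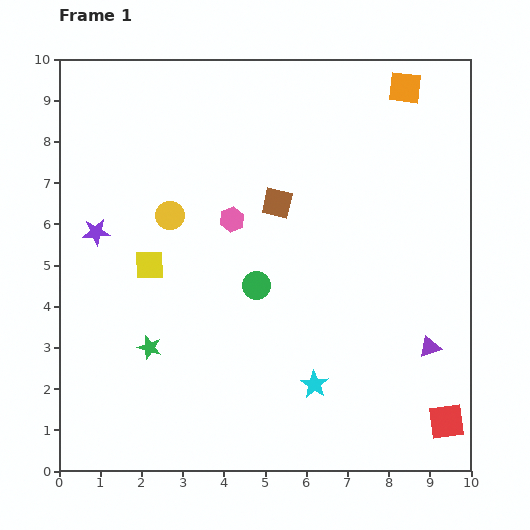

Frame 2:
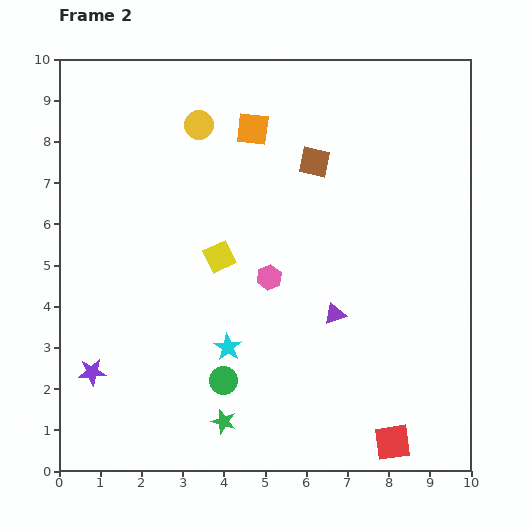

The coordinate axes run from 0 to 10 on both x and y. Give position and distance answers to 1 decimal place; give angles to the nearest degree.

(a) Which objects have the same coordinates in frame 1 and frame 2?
none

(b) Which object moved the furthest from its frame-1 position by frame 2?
the orange square

(moved 3.8; next 3.4)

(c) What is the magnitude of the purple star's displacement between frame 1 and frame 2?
3.4

The purple star moved from (0.9, 5.8) to (0.8, 2.4), a distance of √(0.1² + 3.4²) ≈ 3.4.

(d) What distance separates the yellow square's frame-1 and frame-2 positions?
1.7

The yellow square moved from (2.2, 5.0) to (3.9, 5.2), a distance of √(1.7² + 0.2²) ≈ 1.7.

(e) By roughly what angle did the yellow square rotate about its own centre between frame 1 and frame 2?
24° counter-clockwise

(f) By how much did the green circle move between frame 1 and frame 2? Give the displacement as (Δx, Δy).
(-0.8, -2.3)

The green circle was at (4.8, 4.5) in frame 1 and (4.0, 2.2) in frame 2.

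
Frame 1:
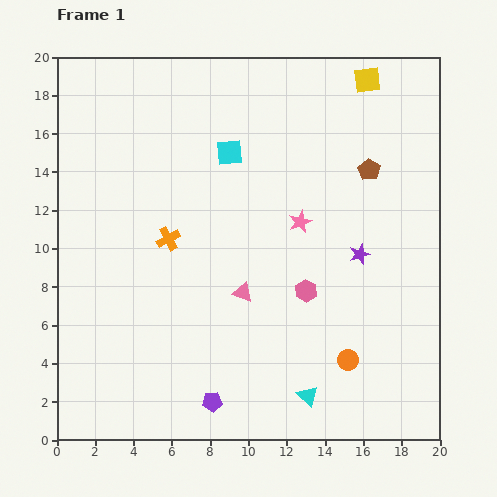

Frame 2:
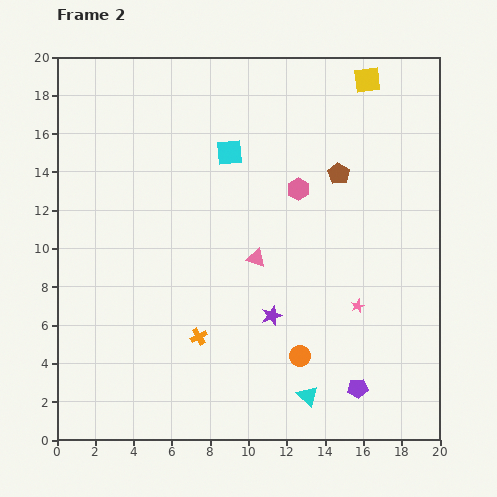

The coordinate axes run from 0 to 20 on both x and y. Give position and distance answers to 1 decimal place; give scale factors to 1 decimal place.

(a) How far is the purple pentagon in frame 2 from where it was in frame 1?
7.6

The purple pentagon moved from (8.1, 2.0) to (15.7, 2.7), a distance of √(7.6² + 0.7²) ≈ 7.6.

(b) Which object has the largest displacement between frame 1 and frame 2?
the purple pentagon

(moved 7.6; next 5.6)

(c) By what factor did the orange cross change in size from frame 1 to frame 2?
0.7×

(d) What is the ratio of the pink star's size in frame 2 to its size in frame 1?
0.6×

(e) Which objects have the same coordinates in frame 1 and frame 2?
the cyan triangle, the yellow square, the cyan square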